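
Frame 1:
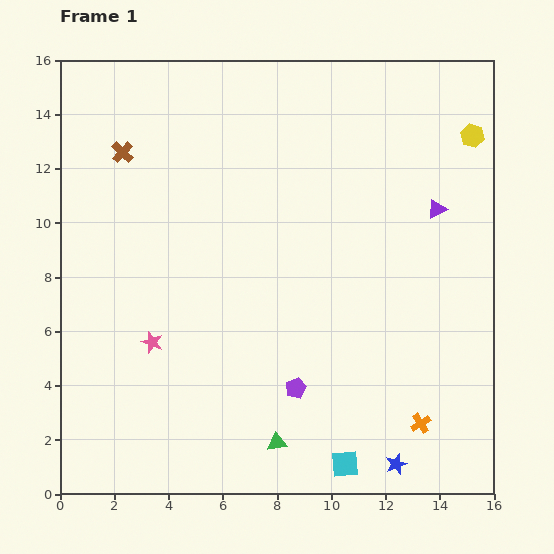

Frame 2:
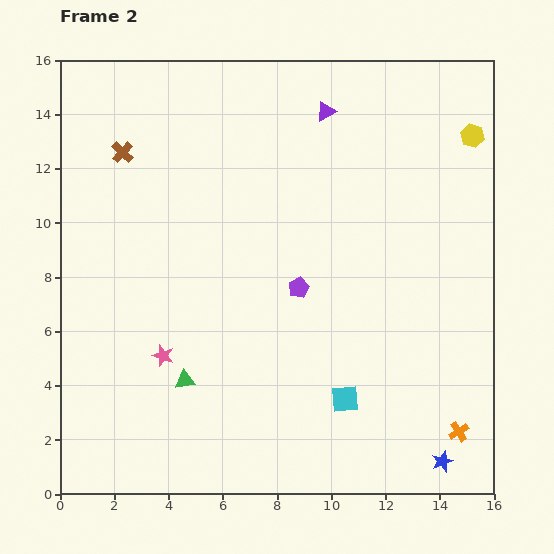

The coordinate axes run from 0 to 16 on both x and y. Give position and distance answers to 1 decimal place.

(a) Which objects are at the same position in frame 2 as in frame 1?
the brown cross, the yellow hexagon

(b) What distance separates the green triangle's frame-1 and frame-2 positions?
4.1

The green triangle moved from (8.0, 1.9) to (4.6, 4.2), a distance of √(3.4² + 2.3²) ≈ 4.1.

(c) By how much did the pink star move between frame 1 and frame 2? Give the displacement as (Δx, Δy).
(0.4, -0.5)

The pink star was at (3.4, 5.6) in frame 1 and (3.8, 5.1) in frame 2.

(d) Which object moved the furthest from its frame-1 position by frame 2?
the purple triangle

(moved 5.5; next 4.1)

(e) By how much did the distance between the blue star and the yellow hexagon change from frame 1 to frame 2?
-0.3

Distance in frame 1: 12.4. Distance in frame 2: 12.1.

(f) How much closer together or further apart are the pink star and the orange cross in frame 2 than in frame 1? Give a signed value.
+1.0

Distance in frame 1: 10.3. Distance in frame 2: 11.3.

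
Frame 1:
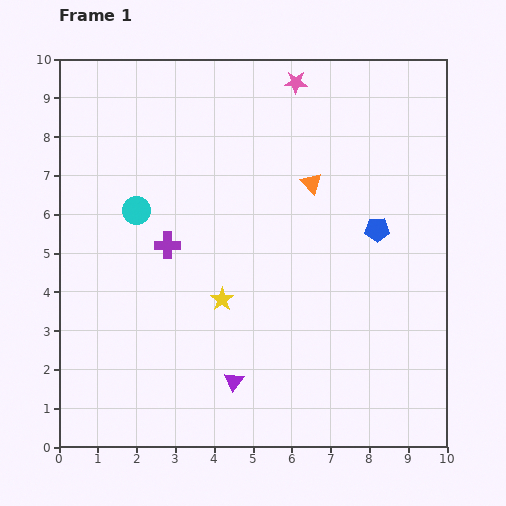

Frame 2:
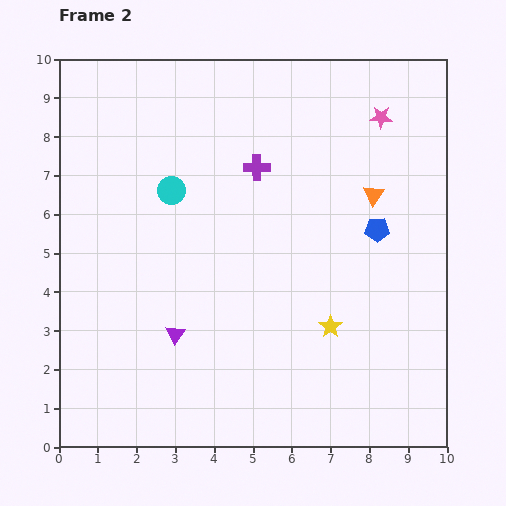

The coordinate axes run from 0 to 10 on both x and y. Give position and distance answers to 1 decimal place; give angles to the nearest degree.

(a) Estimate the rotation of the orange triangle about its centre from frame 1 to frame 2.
19° clockwise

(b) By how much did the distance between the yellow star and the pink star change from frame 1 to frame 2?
-0.3

Distance in frame 1: 5.9. Distance in frame 2: 5.6.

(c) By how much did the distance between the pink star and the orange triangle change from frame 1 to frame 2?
-0.6

Distance in frame 1: 2.6. Distance in frame 2: 2.0.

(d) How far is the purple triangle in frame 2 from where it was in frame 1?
1.9

The purple triangle moved from (4.5, 1.7) to (3.0, 2.9), a distance of √(1.5² + 1.2²) ≈ 1.9.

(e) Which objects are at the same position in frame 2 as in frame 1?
the blue pentagon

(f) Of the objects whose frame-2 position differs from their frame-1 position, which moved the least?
the cyan circle

(moved 1.0)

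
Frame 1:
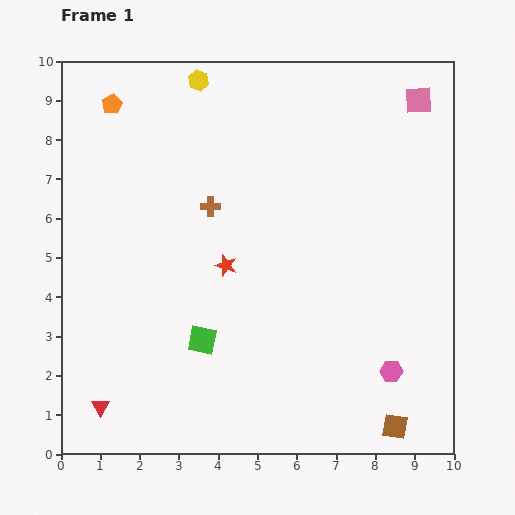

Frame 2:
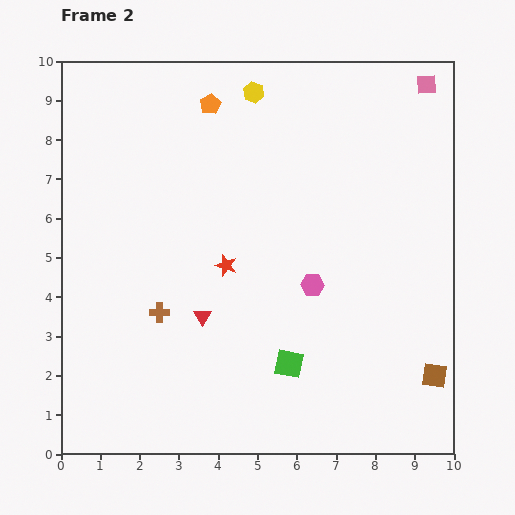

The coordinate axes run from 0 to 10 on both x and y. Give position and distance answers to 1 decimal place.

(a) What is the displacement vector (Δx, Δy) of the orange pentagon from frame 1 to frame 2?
(2.5, 0.0)

The orange pentagon was at (1.3, 8.9) in frame 1 and (3.8, 8.9) in frame 2.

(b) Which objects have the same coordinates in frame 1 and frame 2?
the red star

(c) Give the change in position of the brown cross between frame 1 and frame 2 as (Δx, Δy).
(-1.3, -2.7)

The brown cross was at (3.8, 6.3) in frame 1 and (2.5, 3.6) in frame 2.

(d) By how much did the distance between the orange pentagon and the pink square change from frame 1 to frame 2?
-2.3

Distance in frame 1: 7.8. Distance in frame 2: 5.5.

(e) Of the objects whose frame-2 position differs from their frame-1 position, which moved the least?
the pink square

(moved 0.4)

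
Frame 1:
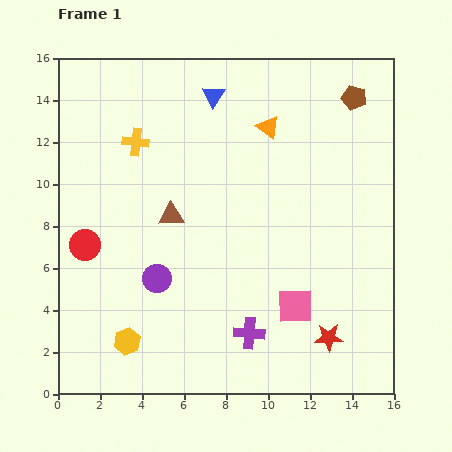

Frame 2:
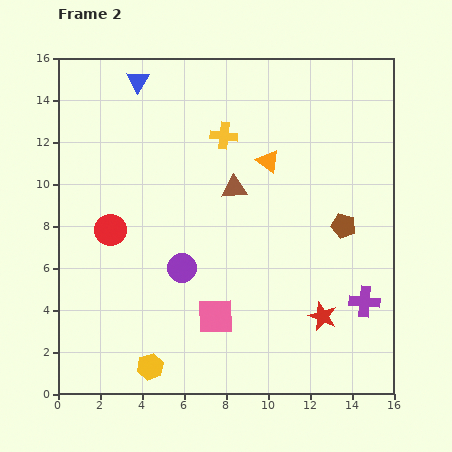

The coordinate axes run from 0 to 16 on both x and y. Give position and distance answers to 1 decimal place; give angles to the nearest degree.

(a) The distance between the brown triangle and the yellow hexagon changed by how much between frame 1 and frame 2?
+3.0

Distance in frame 1: 6.4. Distance in frame 2: 9.4.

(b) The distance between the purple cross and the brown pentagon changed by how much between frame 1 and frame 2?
-8.6

Distance in frame 1: 12.3. Distance in frame 2: 3.7.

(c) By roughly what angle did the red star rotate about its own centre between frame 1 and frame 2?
23° clockwise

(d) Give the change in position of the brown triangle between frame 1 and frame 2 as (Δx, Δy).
(3.0, 1.3)

The brown triangle was at (5.4, 8.5) in frame 1 and (8.4, 9.8) in frame 2.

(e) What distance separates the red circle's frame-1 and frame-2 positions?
1.4

The red circle moved from (1.3, 7.1) to (2.5, 7.8), a distance of √(1.2² + 0.7²) ≈ 1.4.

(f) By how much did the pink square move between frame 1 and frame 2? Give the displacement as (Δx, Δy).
(-3.8, -0.5)

The pink square was at (11.3, 4.2) in frame 1 and (7.5, 3.7) in frame 2.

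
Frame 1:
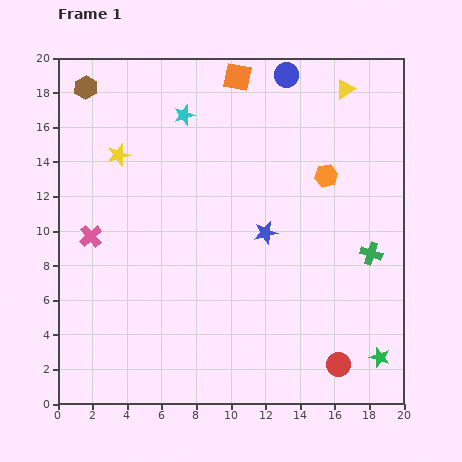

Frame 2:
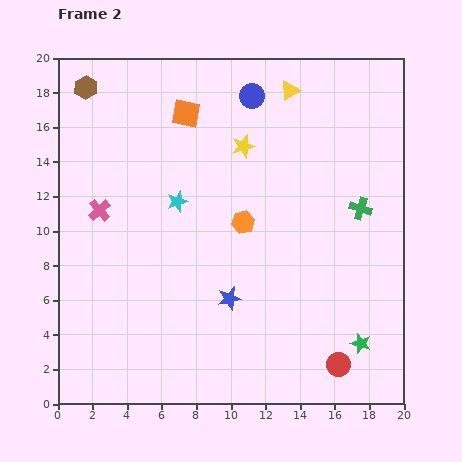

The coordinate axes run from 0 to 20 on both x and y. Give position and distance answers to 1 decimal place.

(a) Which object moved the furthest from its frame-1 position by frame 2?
the yellow star

(moved 7.2; next 5.5)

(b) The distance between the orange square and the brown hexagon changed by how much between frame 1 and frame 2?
-2.8

Distance in frame 1: 8.8. Distance in frame 2: 6.0.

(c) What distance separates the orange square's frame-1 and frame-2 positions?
3.7

The orange square moved from (10.4, 18.9) to (7.4, 16.8), a distance of √(3.0² + 2.1²) ≈ 3.7.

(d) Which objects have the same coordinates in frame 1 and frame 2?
the brown hexagon, the red circle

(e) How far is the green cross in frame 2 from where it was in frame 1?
2.7

The green cross moved from (18.1, 8.7) to (17.5, 11.3), a distance of √(0.6² + 2.6²) ≈ 2.7.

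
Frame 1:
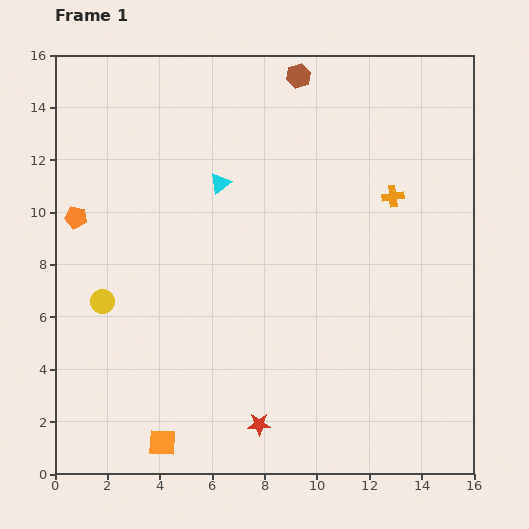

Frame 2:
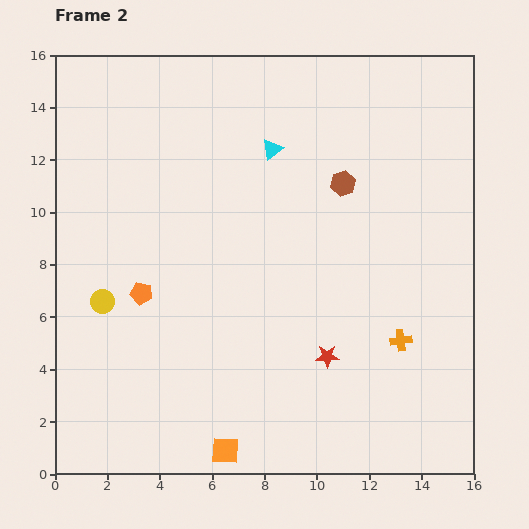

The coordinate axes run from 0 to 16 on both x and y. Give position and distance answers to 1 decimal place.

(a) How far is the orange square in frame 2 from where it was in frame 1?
2.4

The orange square moved from (4.1, 1.2) to (6.5, 0.9), a distance of √(2.4² + 0.3²) ≈ 2.4.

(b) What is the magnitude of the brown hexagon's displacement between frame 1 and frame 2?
4.4

The brown hexagon moved from (9.3, 15.2) to (11.0, 11.1), a distance of √(1.7² + 4.1²) ≈ 4.4.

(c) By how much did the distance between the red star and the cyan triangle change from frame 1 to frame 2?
-1.1

Distance in frame 1: 9.3. Distance in frame 2: 8.2.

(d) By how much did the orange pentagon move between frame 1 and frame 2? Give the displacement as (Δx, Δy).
(2.5, -2.9)

The orange pentagon was at (0.8, 9.8) in frame 1 and (3.3, 6.9) in frame 2.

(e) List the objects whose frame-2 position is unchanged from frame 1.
the yellow circle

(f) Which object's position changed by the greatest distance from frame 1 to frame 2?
the orange cross

(moved 5.5; next 4.4)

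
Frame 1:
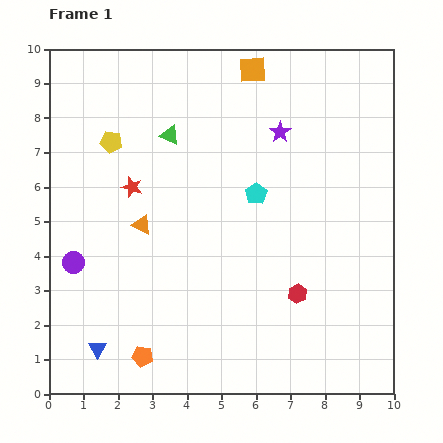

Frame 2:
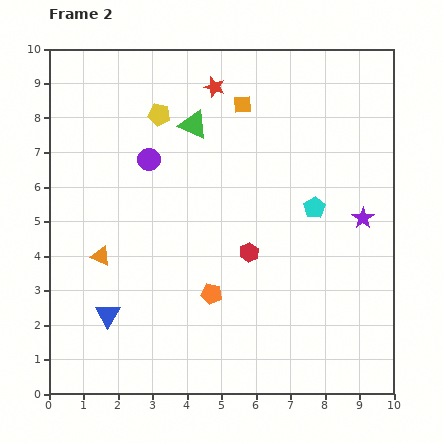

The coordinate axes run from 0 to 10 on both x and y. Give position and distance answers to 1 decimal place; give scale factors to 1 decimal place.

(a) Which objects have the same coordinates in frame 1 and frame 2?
none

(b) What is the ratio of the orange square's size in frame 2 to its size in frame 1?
0.7×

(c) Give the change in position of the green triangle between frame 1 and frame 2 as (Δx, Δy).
(0.7, 0.3)

The green triangle was at (3.5, 7.5) in frame 1 and (4.2, 7.8) in frame 2.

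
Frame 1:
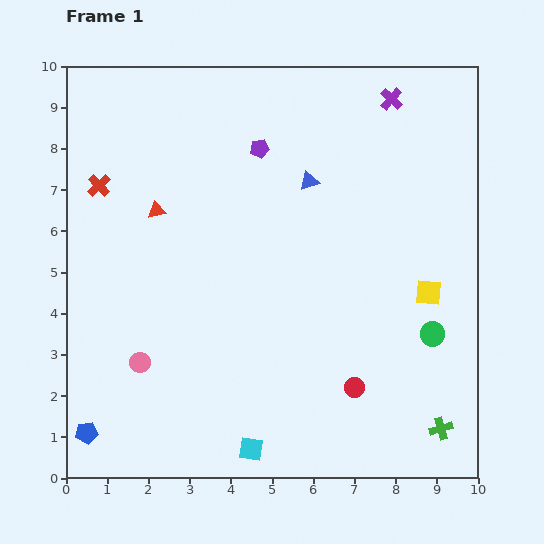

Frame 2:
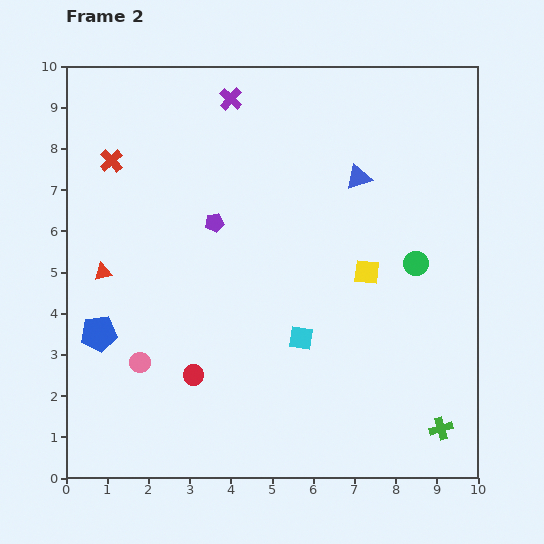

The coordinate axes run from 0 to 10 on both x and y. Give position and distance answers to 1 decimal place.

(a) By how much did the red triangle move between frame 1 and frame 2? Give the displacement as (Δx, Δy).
(-1.3, -1.5)

The red triangle was at (2.2, 6.5) in frame 1 and (0.9, 5.0) in frame 2.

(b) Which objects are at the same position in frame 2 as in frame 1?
the pink circle, the green cross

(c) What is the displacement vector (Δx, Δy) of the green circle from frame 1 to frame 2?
(-0.4, 1.7)

The green circle was at (8.9, 3.5) in frame 1 and (8.5, 5.2) in frame 2.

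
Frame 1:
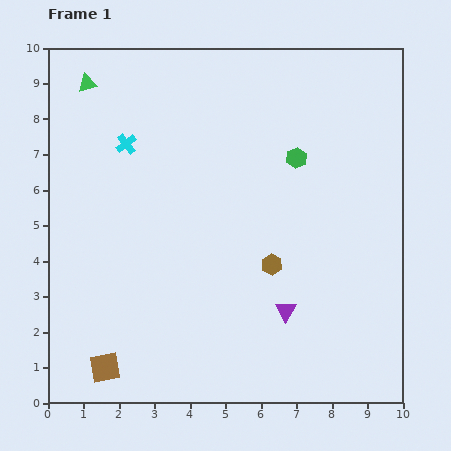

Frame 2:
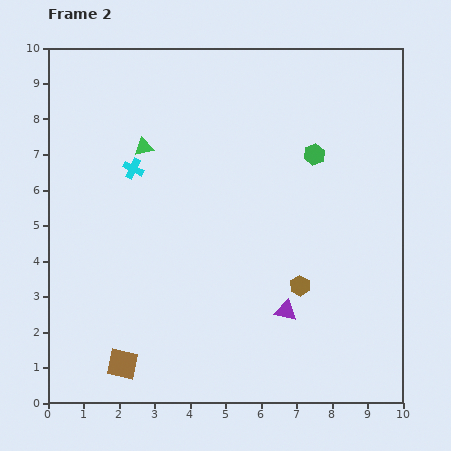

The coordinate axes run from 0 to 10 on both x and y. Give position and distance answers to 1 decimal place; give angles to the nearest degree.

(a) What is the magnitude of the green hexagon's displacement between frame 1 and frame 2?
0.5

The green hexagon moved from (7.0, 6.9) to (7.5, 7.0), a distance of √(0.5² + 0.1²) ≈ 0.5.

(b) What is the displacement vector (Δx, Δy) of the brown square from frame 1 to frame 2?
(0.5, 0.1)

The brown square was at (1.6, 1.0) in frame 1 and (2.1, 1.1) in frame 2.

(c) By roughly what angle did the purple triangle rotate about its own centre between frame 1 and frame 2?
49° counter-clockwise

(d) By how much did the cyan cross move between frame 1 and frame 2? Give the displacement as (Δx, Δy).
(0.2, -0.7)

The cyan cross was at (2.2, 7.3) in frame 1 and (2.4, 6.6) in frame 2.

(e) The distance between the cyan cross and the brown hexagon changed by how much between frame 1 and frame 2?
+0.4

Distance in frame 1: 5.3. Distance in frame 2: 5.7.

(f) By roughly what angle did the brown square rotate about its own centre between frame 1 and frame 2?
22° clockwise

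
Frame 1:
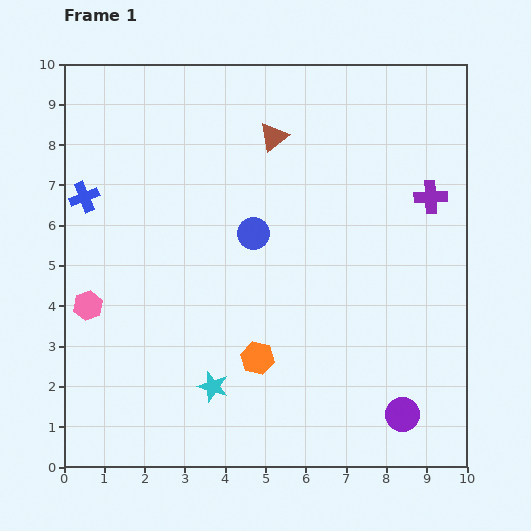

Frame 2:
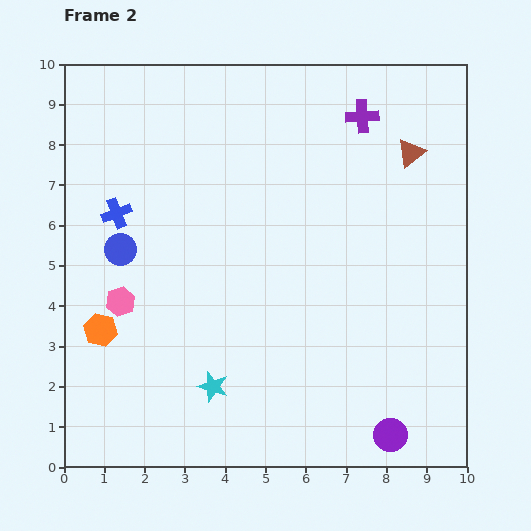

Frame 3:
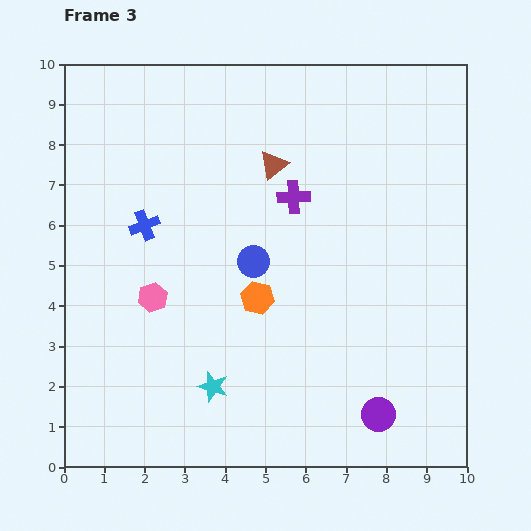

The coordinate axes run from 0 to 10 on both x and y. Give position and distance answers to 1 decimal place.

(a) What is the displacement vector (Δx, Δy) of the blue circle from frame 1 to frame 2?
(-3.3, -0.4)

The blue circle was at (4.7, 5.8) in frame 1 and (1.4, 5.4) in frame 2.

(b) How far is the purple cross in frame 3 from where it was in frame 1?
3.4

The purple cross moved from (9.1, 6.7) to (5.7, 6.7), a distance of √(3.4² + 0.0²) ≈ 3.4.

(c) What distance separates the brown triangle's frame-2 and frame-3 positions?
3.4

The brown triangle moved from (8.6, 7.8) to (5.2, 7.5), a distance of √(3.4² + 0.3²) ≈ 3.4.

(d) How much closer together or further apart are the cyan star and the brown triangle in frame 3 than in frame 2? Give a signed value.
-1.9

Distance in frame 2: 7.6. Distance in frame 3: 5.7.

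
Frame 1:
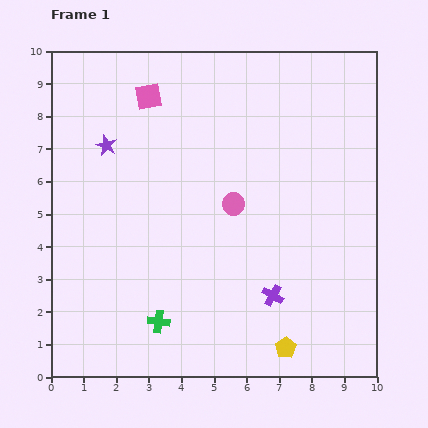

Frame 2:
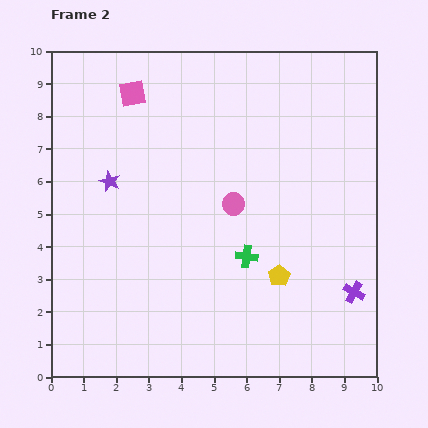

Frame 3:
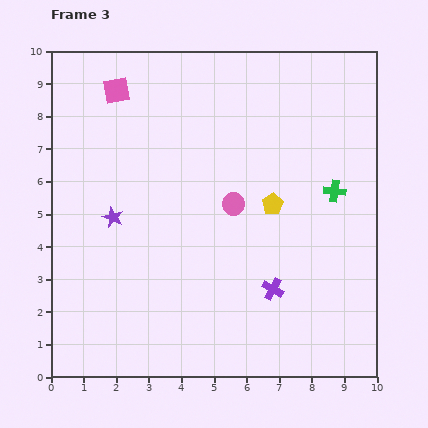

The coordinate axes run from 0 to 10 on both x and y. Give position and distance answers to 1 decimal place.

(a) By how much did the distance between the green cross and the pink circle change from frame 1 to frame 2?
-2.7

Distance in frame 1: 4.3. Distance in frame 2: 1.6.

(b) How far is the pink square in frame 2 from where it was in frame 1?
0.5

The pink square moved from (3.0, 8.6) to (2.5, 8.7), a distance of √(0.5² + 0.1²) ≈ 0.5.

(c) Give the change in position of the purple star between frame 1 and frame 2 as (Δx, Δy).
(0.1, -1.1)

The purple star was at (1.7, 7.1) in frame 1 and (1.8, 6.0) in frame 2.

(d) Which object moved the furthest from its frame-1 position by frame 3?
the green cross

(moved 6.7; next 4.4)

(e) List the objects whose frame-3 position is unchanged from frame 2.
the pink circle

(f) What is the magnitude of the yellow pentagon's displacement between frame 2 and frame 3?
2.2

The yellow pentagon moved from (7.0, 3.1) to (6.8, 5.3), a distance of √(0.2² + 2.2²) ≈ 2.2.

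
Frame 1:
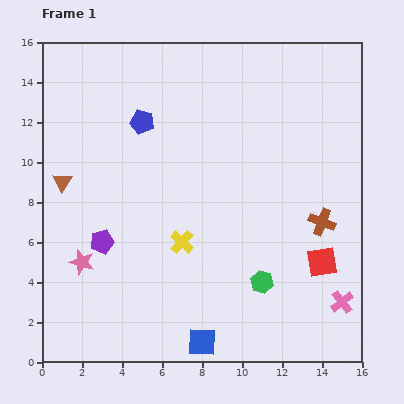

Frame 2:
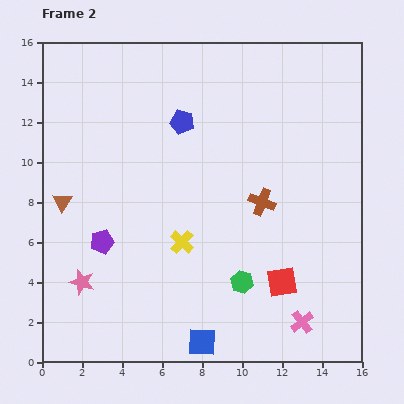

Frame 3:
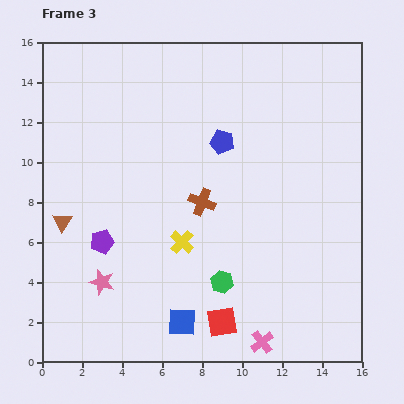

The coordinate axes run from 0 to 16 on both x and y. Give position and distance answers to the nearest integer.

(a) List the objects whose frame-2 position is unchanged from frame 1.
the purple pentagon, the blue square, the yellow cross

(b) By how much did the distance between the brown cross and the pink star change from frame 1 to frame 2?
-2

Distance in frame 1: 12. Distance in frame 2: 10.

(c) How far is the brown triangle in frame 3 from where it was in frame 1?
2

The brown triangle moved from (1, 9) to (1, 7), a distance of √(0² + 2²) ≈ 2.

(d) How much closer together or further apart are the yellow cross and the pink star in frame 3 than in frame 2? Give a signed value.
-1

Distance in frame 2: 5. Distance in frame 3: 4.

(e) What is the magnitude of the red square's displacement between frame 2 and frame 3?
4

The red square moved from (12, 4) to (9, 2), a distance of √(3² + 2²) ≈ 4.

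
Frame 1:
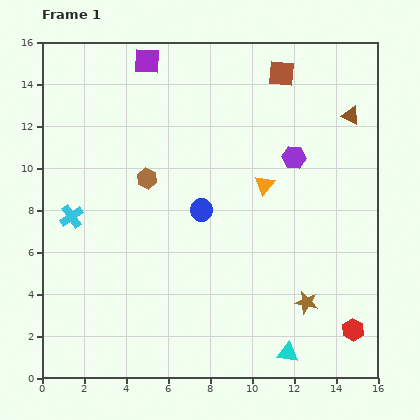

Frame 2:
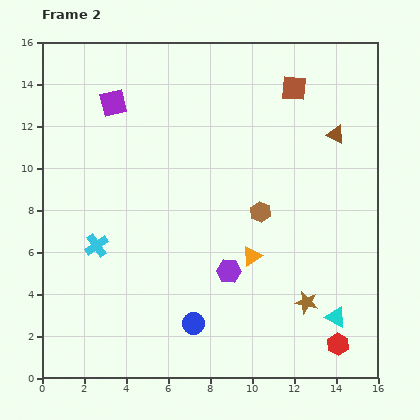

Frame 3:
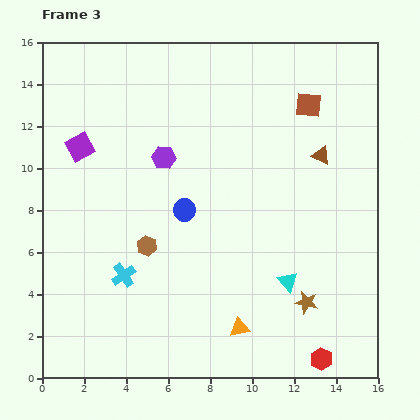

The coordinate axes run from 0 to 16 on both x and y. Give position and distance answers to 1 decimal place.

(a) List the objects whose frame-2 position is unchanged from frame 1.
the brown star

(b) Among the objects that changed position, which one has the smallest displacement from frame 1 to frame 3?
the blue circle

(moved 0.8)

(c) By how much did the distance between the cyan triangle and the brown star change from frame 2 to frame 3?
-0.3

Distance in frame 2: 1.6. Distance in frame 3: 1.3.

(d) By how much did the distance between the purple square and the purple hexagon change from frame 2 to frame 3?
-5.7

Distance in frame 2: 9.7. Distance in frame 3: 4.0.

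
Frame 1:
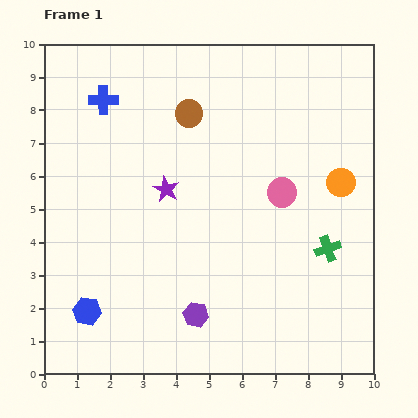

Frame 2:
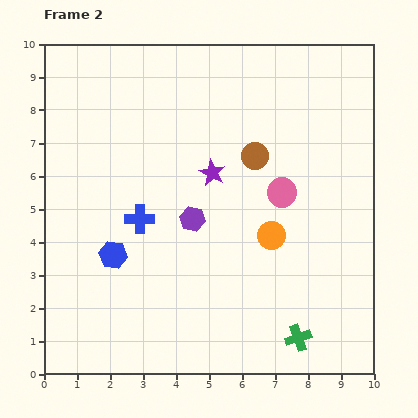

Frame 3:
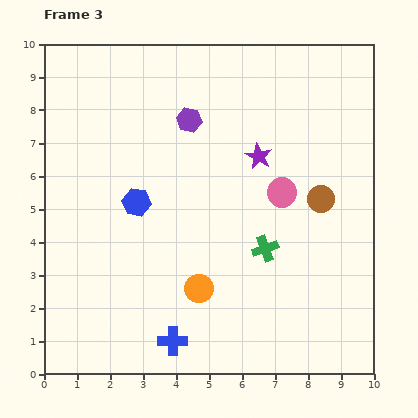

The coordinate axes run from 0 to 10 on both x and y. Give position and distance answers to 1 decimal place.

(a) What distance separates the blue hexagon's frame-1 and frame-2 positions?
1.9

The blue hexagon moved from (1.3, 1.9) to (2.1, 3.6), a distance of √(0.8² + 1.7²) ≈ 1.9.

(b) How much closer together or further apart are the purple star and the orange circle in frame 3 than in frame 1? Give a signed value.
-0.9

Distance in frame 1: 5.3. Distance in frame 3: 4.4.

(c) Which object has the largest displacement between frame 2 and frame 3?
the blue cross

(moved 3.8; next 3.0)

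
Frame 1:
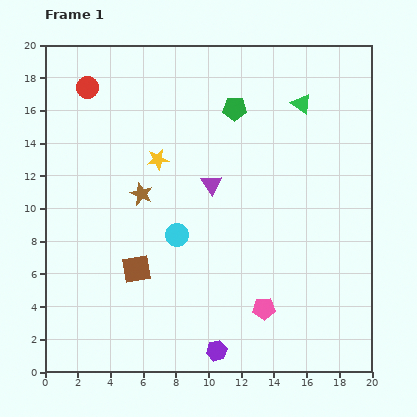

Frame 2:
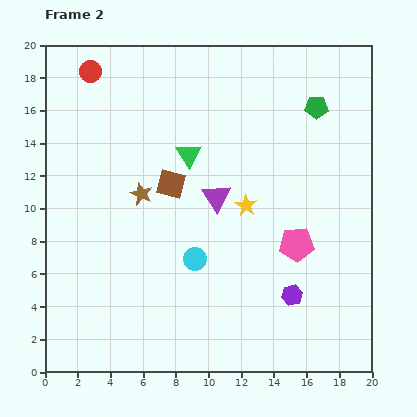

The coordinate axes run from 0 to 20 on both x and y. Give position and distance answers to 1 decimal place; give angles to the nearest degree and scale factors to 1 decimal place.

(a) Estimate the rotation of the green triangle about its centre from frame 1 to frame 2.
22° clockwise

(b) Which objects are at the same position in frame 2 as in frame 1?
the brown star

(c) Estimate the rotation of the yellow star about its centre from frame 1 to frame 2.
31° counter-clockwise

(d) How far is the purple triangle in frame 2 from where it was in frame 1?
0.9

The purple triangle moved from (10.2, 11.5) to (10.5, 10.7), a distance of √(0.3² + 0.8²) ≈ 0.9.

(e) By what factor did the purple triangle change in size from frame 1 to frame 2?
1.4×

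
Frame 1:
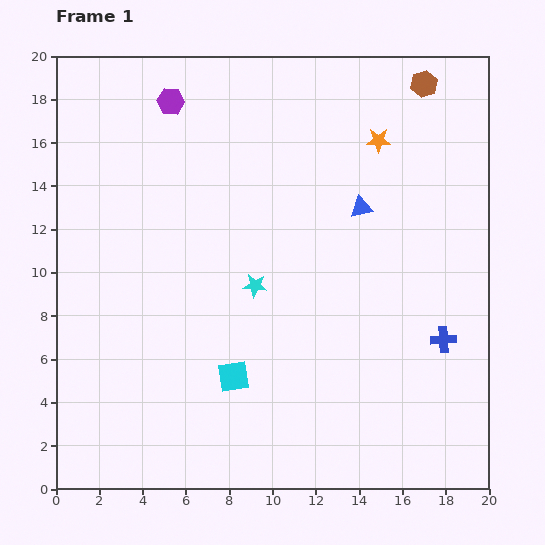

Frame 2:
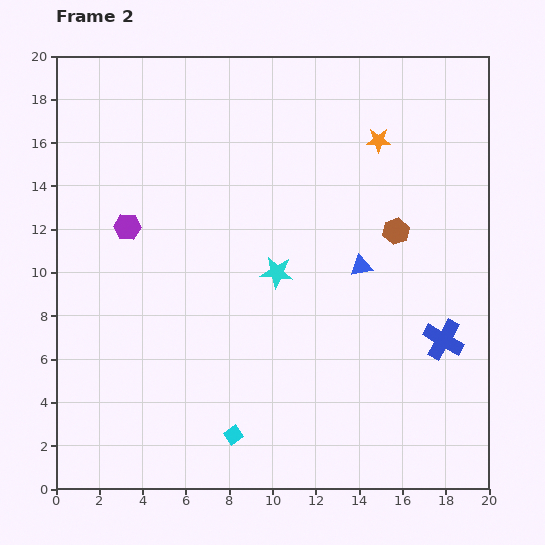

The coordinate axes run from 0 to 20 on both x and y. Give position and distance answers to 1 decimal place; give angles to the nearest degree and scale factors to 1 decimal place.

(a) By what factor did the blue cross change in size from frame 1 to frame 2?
1.6×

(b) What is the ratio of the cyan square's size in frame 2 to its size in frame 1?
0.6×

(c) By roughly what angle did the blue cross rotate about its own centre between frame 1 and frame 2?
32° clockwise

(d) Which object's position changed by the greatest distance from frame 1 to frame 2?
the brown hexagon

(moved 6.9; next 6.1)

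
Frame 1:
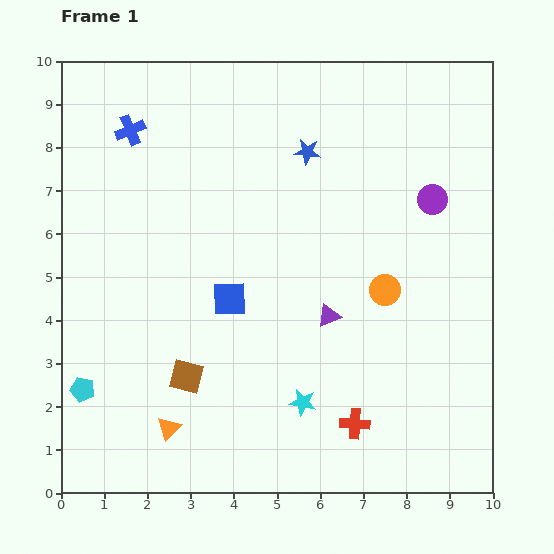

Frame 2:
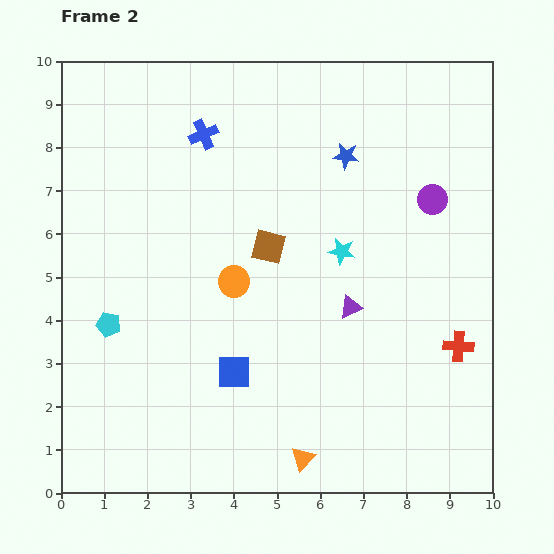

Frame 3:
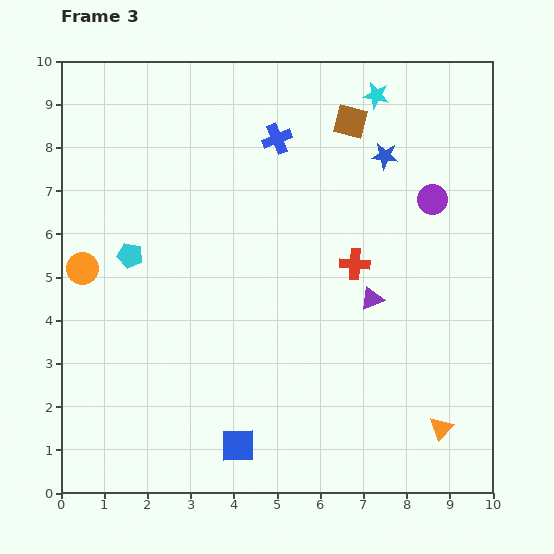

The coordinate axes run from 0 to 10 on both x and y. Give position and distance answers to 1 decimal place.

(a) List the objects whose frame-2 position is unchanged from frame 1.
the purple circle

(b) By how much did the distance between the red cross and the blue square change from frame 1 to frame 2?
+1.1

Distance in frame 1: 4.1. Distance in frame 2: 5.2.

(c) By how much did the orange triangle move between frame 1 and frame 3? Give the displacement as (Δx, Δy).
(6.3, 0.0)

The orange triangle was at (2.5, 1.5) in frame 1 and (8.8, 1.5) in frame 3.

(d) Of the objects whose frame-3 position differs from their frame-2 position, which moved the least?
the purple triangle

(moved 0.5)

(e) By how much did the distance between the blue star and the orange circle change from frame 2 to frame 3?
+3.6

Distance in frame 2: 3.9. Distance in frame 3: 7.5.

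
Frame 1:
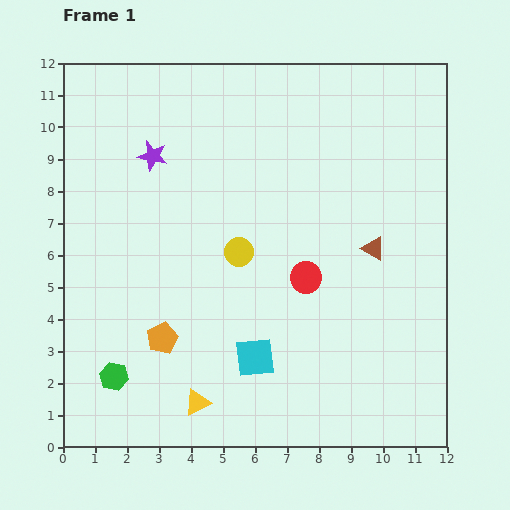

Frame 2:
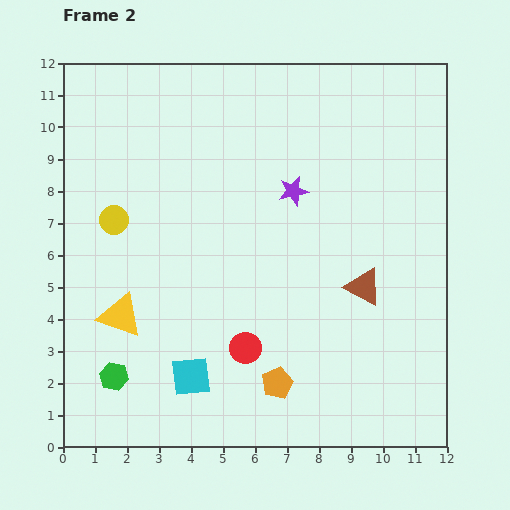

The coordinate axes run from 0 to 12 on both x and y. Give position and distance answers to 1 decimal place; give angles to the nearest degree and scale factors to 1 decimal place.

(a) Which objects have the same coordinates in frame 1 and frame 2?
the green hexagon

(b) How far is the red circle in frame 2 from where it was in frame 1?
2.9

The red circle moved from (7.6, 5.3) to (5.7, 3.1), a distance of √(1.9² + 2.2²) ≈ 2.9.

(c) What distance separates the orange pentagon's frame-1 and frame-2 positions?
3.9

The orange pentagon moved from (3.1, 3.4) to (6.7, 2.0), a distance of √(3.6² + 1.4²) ≈ 3.9.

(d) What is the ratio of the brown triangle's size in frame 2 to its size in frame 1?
1.5×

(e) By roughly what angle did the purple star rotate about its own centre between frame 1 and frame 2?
26° counter-clockwise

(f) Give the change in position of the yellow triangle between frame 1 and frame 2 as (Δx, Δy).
(-2.4, 2.7)

The yellow triangle was at (4.2, 1.4) in frame 1 and (1.8, 4.1) in frame 2.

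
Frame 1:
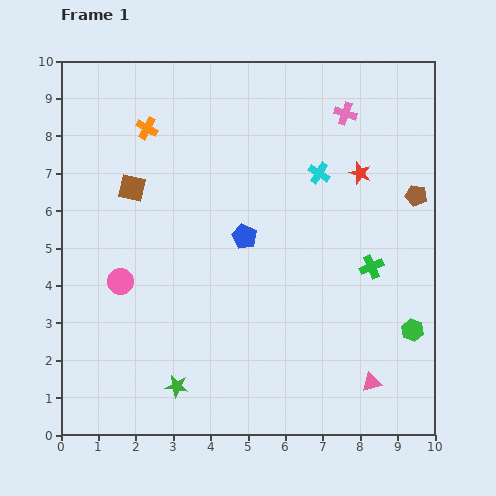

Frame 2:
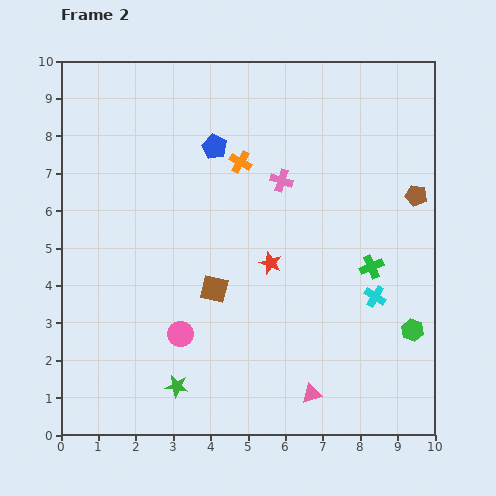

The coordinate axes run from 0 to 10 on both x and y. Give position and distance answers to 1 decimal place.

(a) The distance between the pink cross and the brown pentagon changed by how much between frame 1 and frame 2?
+0.7

Distance in frame 1: 2.9. Distance in frame 2: 3.6.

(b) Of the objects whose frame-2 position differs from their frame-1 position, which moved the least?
the pink triangle

(moved 1.6)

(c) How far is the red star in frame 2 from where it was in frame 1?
3.4

The red star moved from (8.0, 7.0) to (5.6, 4.6), a distance of √(2.4² + 2.4²) ≈ 3.4.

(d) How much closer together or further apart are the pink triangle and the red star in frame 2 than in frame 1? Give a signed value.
-1.9

Distance in frame 1: 5.6. Distance in frame 2: 3.7.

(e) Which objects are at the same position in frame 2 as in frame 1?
the green hexagon, the green cross, the green star, the brown pentagon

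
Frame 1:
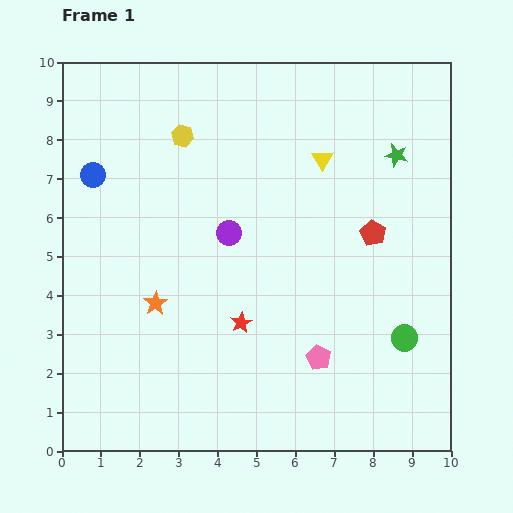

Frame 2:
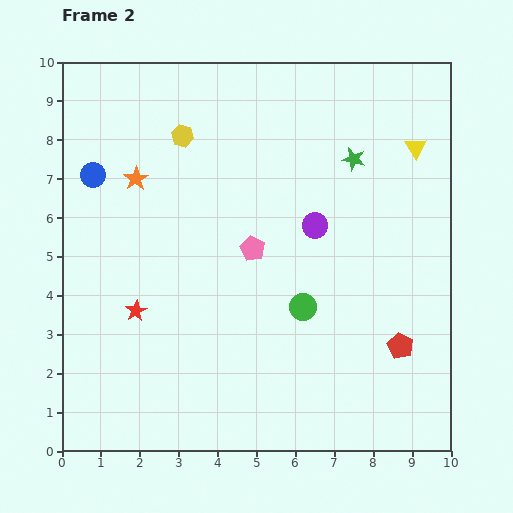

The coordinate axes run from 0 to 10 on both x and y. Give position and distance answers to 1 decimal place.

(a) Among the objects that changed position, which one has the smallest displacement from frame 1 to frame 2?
the green star

(moved 1.1)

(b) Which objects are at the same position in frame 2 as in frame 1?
the yellow hexagon, the blue circle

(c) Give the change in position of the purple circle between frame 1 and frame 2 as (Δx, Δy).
(2.2, 0.2)

The purple circle was at (4.3, 5.6) in frame 1 and (6.5, 5.8) in frame 2.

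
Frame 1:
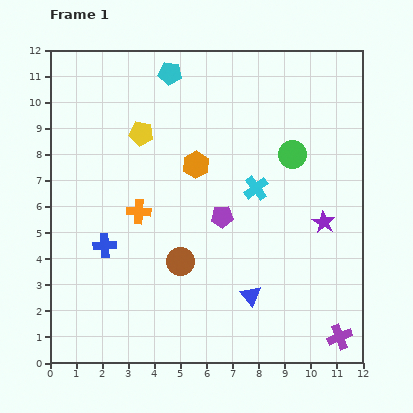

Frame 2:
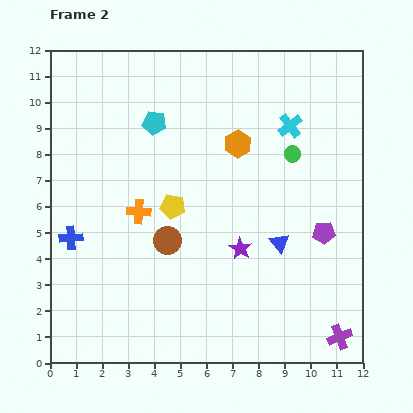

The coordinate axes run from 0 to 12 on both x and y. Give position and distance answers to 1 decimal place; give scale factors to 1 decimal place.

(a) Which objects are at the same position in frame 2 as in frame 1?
the orange cross, the purple cross, the green circle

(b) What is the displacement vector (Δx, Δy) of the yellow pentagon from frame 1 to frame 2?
(1.2, -2.8)

The yellow pentagon was at (3.5, 8.8) in frame 1 and (4.7, 6.0) in frame 2.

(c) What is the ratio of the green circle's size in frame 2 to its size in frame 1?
0.6×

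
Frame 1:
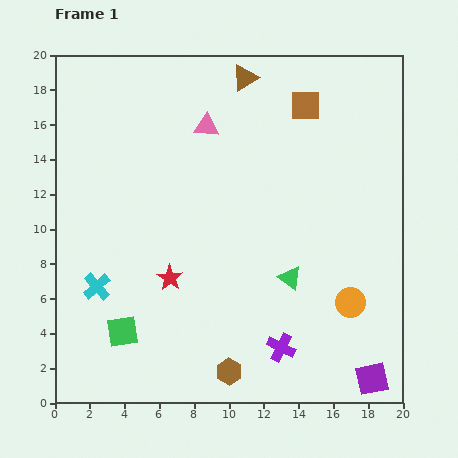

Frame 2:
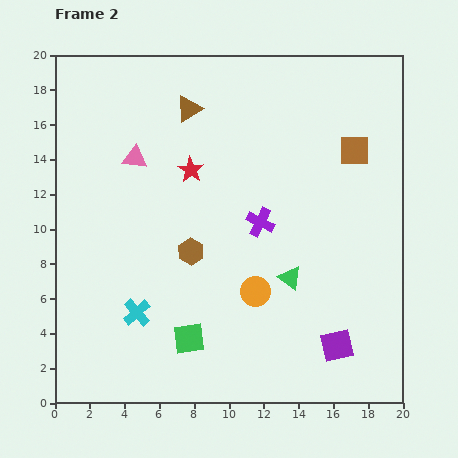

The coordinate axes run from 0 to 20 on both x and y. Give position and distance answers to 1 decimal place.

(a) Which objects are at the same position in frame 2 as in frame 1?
the green triangle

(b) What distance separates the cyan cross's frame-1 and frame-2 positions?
2.7

The cyan cross moved from (2.4, 6.7) to (4.7, 5.2), a distance of √(2.3² + 1.5²) ≈ 2.7.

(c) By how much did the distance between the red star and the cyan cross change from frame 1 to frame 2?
+4.6

Distance in frame 1: 4.2. Distance in frame 2: 8.8.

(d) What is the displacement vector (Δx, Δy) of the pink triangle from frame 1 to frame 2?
(-4.1, -1.8)

The pink triangle was at (8.7, 15.9) in frame 1 and (4.6, 14.1) in frame 2.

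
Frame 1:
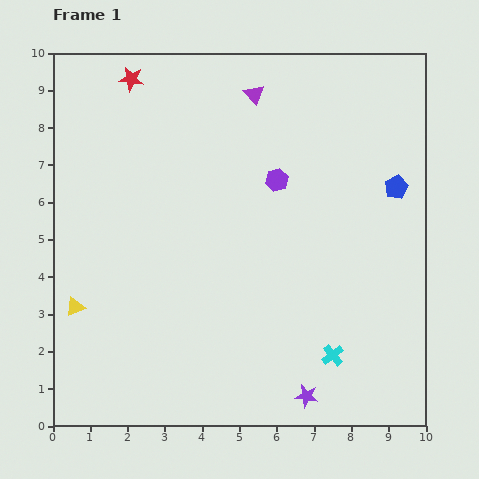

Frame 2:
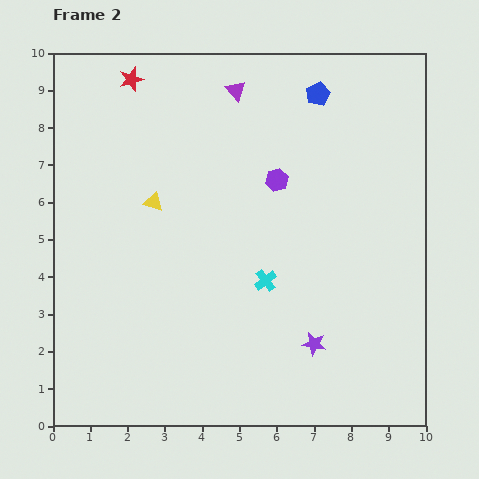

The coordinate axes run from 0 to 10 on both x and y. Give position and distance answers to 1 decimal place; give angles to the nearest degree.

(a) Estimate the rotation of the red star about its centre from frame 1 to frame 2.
26° counter-clockwise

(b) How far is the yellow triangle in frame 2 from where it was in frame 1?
3.5

The yellow triangle moved from (0.6, 3.2) to (2.7, 6.0), a distance of √(2.1² + 2.8²) ≈ 3.5.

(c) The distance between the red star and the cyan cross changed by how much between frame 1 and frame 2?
-2.7

Distance in frame 1: 9.2. Distance in frame 2: 6.5.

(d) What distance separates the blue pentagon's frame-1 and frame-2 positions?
3.3

The blue pentagon moved from (9.2, 6.4) to (7.1, 8.9), a distance of √(2.1² + 2.5²) ≈ 3.3.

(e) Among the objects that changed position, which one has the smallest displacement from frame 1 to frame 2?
the purple triangle

(moved 0.5)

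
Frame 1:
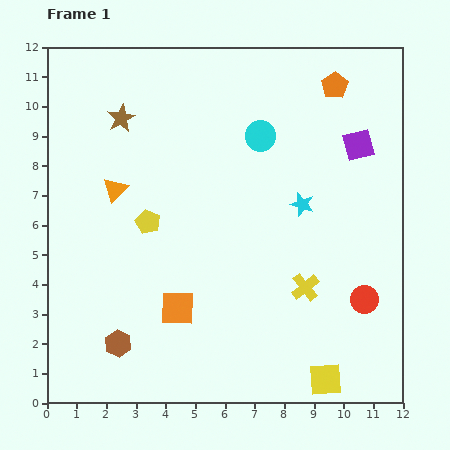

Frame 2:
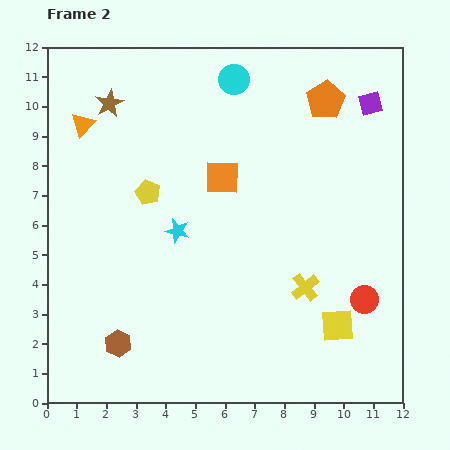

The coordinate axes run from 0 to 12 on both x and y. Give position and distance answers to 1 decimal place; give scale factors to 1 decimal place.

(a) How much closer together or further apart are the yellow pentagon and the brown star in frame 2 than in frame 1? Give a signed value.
-0.3

Distance in frame 1: 3.6. Distance in frame 2: 3.3.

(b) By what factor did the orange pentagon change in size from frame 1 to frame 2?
1.4×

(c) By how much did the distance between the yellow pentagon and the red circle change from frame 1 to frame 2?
+0.4

Distance in frame 1: 7.7. Distance in frame 2: 8.1.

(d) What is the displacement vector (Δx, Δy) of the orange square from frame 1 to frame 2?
(1.5, 4.4)

The orange square was at (4.4, 3.2) in frame 1 and (5.9, 7.6) in frame 2.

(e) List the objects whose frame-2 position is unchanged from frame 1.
the yellow cross, the red circle, the brown hexagon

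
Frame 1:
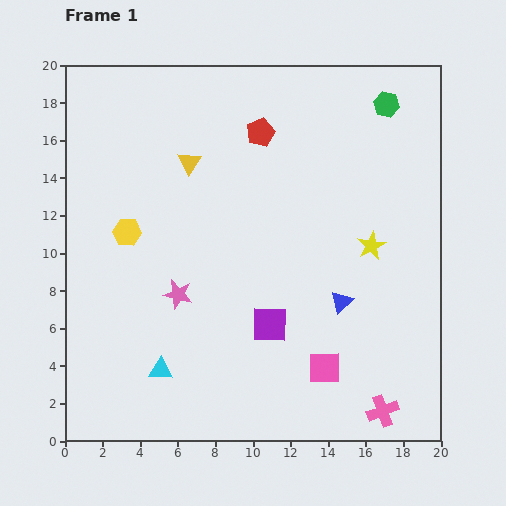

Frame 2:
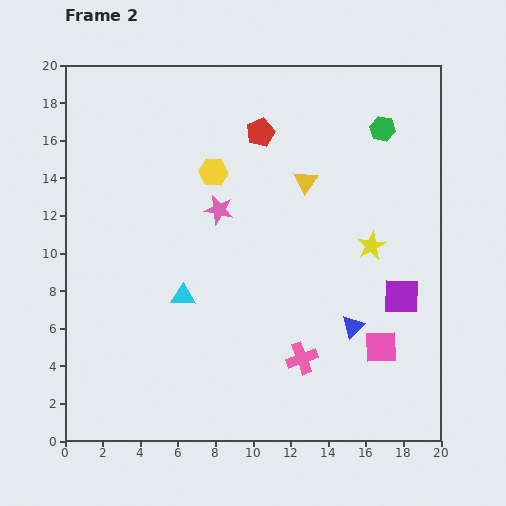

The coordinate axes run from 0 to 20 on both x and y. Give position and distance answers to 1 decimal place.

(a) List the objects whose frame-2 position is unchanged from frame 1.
the yellow star, the red pentagon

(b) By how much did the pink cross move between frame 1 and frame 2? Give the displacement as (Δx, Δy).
(-4.3, 2.8)

The pink cross was at (16.9, 1.6) in frame 1 and (12.6, 4.4) in frame 2.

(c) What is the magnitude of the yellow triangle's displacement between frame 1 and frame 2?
6.3

The yellow triangle moved from (6.6, 14.8) to (12.8, 13.8), a distance of √(6.2² + 1.0²) ≈ 6.3.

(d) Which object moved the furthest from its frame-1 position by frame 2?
the purple square

(moved 7.2; next 6.3)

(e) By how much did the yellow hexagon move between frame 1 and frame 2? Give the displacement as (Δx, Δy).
(4.6, 3.2)

The yellow hexagon was at (3.3, 11.1) in frame 1 and (7.9, 14.3) in frame 2.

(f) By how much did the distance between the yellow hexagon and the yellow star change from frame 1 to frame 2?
-3.7

Distance in frame 1: 13.0. Distance in frame 2: 9.3.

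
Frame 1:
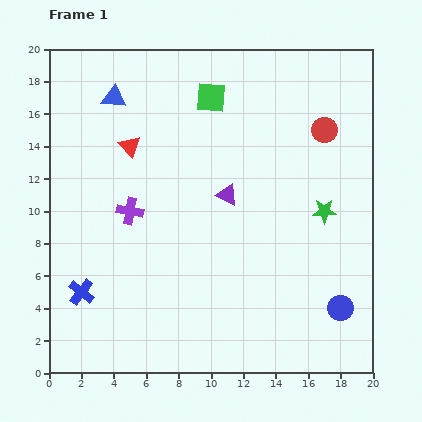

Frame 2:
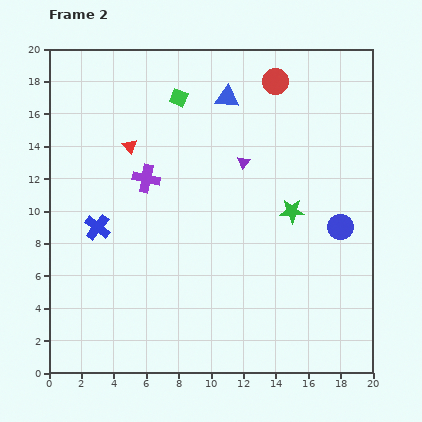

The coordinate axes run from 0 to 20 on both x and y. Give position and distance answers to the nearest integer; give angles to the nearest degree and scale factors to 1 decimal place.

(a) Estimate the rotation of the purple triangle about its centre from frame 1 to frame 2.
39° clockwise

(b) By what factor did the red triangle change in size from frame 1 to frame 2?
0.7×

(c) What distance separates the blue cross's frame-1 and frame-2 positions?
4

The blue cross moved from (2, 5) to (3, 9), a distance of √(1² + 4²) ≈ 4.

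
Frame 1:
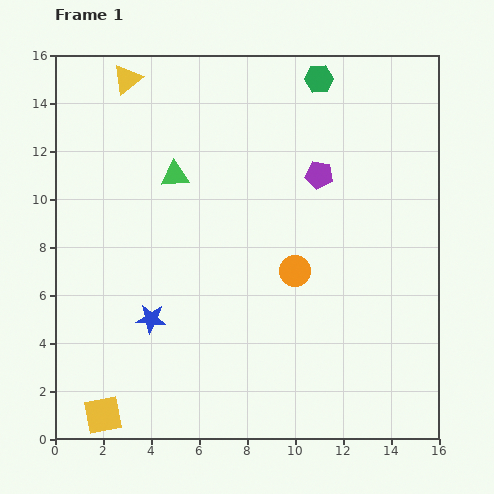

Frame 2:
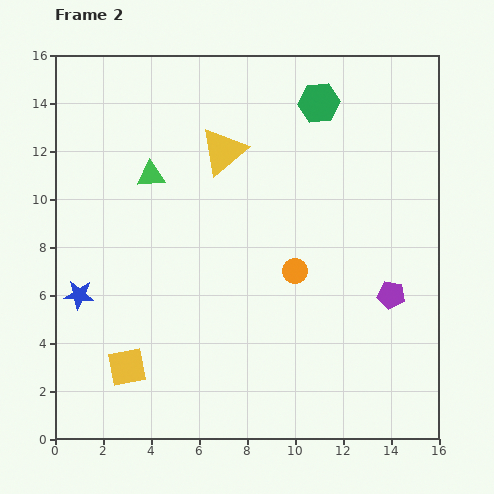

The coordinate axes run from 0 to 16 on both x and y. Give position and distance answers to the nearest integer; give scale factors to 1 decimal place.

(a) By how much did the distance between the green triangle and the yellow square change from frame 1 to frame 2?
-2

Distance in frame 1: 10. Distance in frame 2: 8.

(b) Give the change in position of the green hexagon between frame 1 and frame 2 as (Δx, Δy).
(0, -1)

The green hexagon was at (11, 15) in frame 1 and (11, 14) in frame 2.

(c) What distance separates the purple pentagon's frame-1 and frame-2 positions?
6

The purple pentagon moved from (11, 11) to (14, 6), a distance of √(3² + 5²) ≈ 6.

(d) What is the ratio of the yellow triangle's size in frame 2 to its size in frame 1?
1.6×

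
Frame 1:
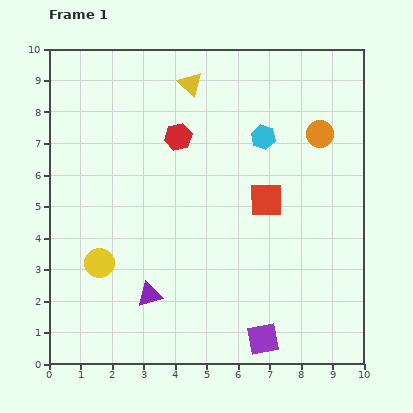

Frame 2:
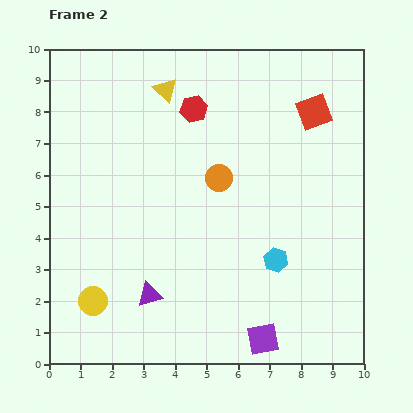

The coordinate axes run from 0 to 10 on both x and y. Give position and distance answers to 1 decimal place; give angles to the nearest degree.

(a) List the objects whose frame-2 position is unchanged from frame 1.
the purple square, the purple triangle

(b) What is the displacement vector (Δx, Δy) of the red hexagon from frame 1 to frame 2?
(0.5, 0.9)

The red hexagon was at (4.1, 7.2) in frame 1 and (4.6, 8.1) in frame 2.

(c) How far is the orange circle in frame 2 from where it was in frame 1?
3.5

The orange circle moved from (8.6, 7.3) to (5.4, 5.9), a distance of √(3.2² + 1.4²) ≈ 3.5.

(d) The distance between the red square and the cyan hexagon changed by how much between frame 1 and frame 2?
+2.9

Distance in frame 1: 2.0. Distance in frame 2: 4.9.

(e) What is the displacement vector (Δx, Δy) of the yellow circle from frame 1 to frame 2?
(-0.2, -1.2)

The yellow circle was at (1.6, 3.2) in frame 1 and (1.4, 2.0) in frame 2.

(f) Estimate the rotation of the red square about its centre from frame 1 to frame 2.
19° counter-clockwise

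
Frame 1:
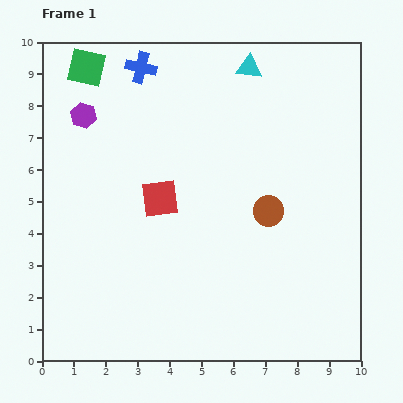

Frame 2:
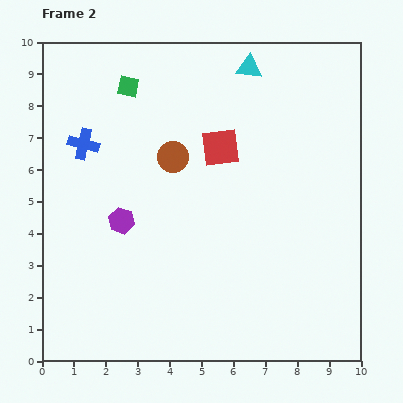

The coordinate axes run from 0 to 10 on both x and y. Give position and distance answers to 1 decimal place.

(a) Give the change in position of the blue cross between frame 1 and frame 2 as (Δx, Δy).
(-1.8, -2.4)

The blue cross was at (3.1, 9.2) in frame 1 and (1.3, 6.8) in frame 2.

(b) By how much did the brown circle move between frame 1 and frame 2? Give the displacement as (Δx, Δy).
(-3.0, 1.7)

The brown circle was at (7.1, 4.7) in frame 1 and (4.1, 6.4) in frame 2.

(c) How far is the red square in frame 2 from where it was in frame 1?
2.5

The red square moved from (3.7, 5.1) to (5.6, 6.7), a distance of √(1.9² + 1.6²) ≈ 2.5.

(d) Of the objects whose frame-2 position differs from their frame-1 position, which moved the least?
the green square

(moved 1.4)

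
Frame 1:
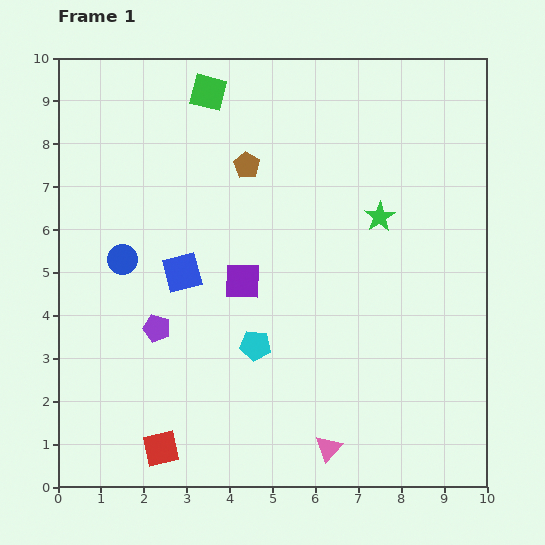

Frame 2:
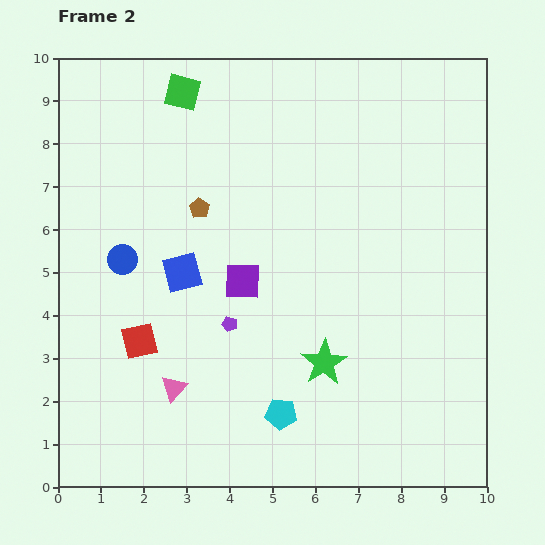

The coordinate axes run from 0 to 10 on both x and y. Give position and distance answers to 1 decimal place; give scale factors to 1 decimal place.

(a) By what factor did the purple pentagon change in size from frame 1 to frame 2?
0.6×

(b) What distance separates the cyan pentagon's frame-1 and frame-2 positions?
1.7

The cyan pentagon moved from (4.6, 3.3) to (5.2, 1.7), a distance of √(0.6² + 1.6²) ≈ 1.7.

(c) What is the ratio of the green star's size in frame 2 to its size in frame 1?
1.5×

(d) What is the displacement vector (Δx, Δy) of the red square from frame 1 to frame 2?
(-0.5, 2.5)

The red square was at (2.4, 0.9) in frame 1 and (1.9, 3.4) in frame 2.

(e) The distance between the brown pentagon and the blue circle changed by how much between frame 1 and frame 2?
-1.4

Distance in frame 1: 3.6. Distance in frame 2: 2.2.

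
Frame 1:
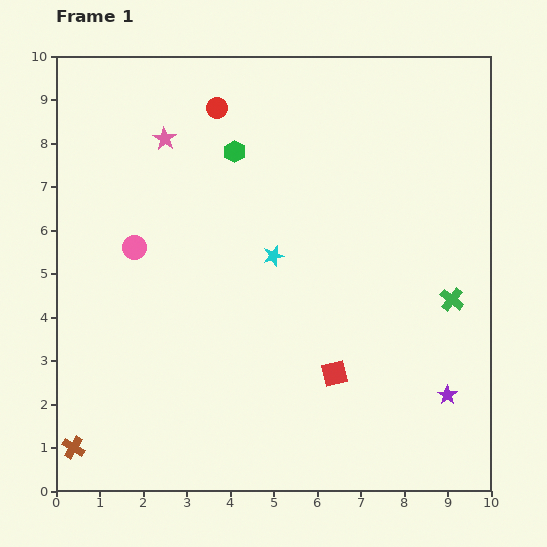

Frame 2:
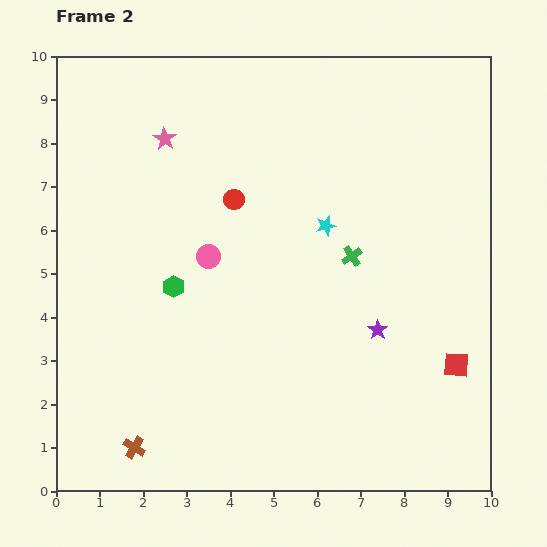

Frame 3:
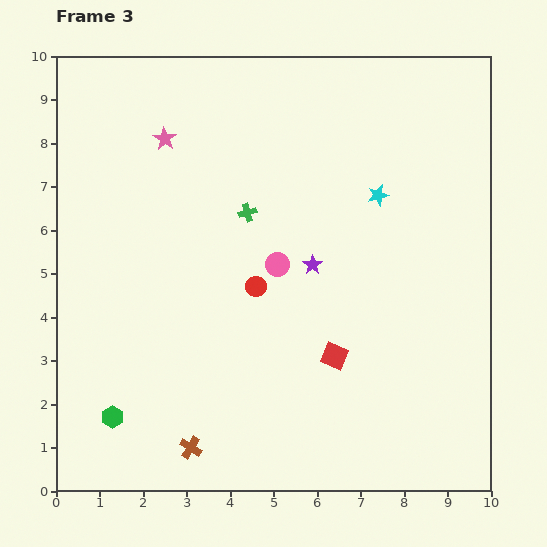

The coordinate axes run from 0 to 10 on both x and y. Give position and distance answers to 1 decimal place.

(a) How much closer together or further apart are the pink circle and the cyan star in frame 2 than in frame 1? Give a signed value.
-0.4

Distance in frame 1: 3.2. Distance in frame 2: 2.8.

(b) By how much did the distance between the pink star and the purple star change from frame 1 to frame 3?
-4.3

Distance in frame 1: 8.8. Distance in frame 3: 4.5.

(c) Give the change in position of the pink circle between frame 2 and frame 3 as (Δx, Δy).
(1.6, -0.2)

The pink circle was at (3.5, 5.4) in frame 2 and (5.1, 5.2) in frame 3.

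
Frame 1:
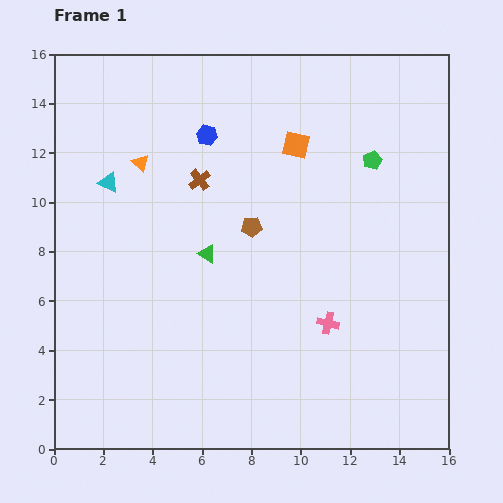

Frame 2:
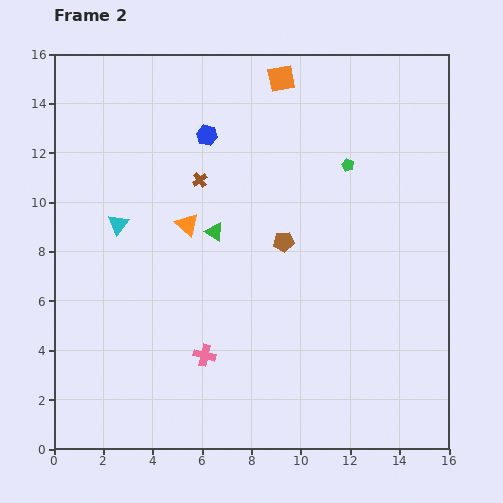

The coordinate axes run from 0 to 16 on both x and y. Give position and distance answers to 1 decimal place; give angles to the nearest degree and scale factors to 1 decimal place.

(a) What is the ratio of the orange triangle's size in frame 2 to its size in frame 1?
1.4×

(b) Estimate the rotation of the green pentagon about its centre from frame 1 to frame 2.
27° counter-clockwise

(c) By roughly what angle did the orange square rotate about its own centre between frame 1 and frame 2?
24° counter-clockwise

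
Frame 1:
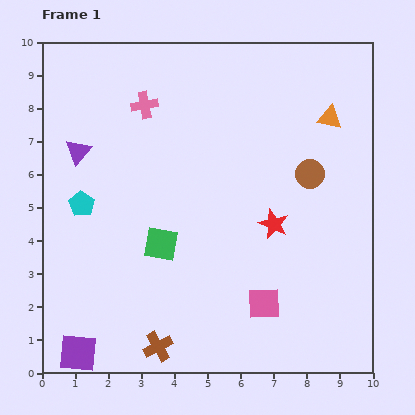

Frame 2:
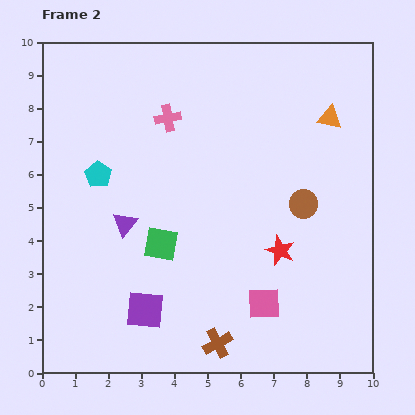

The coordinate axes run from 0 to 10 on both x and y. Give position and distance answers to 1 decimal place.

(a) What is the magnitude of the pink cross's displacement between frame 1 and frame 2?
0.8

The pink cross moved from (3.1, 8.1) to (3.8, 7.7), a distance of √(0.7² + 0.4²) ≈ 0.8.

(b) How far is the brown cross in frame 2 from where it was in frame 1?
1.8

The brown cross moved from (3.5, 0.8) to (5.3, 0.9), a distance of √(1.8² + 0.1²) ≈ 1.8.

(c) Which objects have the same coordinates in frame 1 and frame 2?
the green square, the orange triangle, the pink square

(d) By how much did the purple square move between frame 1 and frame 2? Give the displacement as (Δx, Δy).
(2.0, 1.3)

The purple square was at (1.1, 0.6) in frame 1 and (3.1, 1.9) in frame 2.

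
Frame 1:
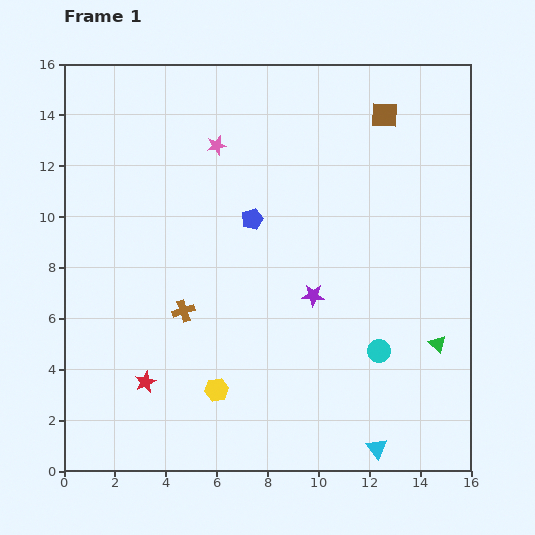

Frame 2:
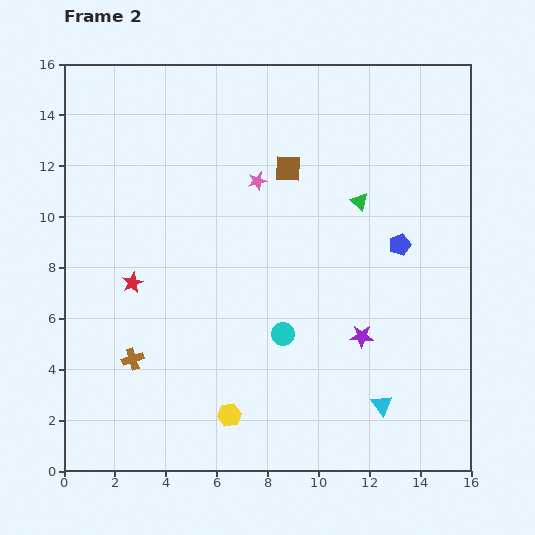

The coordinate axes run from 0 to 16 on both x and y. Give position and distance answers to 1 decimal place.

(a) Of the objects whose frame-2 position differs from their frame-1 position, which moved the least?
the yellow hexagon

(moved 1.1)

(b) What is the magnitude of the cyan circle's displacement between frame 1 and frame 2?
3.9

The cyan circle moved from (12.4, 4.7) to (8.6, 5.4), a distance of √(3.8² + 0.7²) ≈ 3.9.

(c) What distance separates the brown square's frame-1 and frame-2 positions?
4.3

The brown square moved from (12.6, 14.0) to (8.8, 11.9), a distance of √(3.8² + 2.1²) ≈ 4.3.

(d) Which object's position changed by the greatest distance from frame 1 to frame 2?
the green triangle

(moved 6.4; next 5.9)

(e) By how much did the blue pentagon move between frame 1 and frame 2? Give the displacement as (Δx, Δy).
(5.8, -1.0)

The blue pentagon was at (7.4, 9.9) in frame 1 and (13.2, 8.9) in frame 2.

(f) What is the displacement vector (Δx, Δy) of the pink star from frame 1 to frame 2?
(1.6, -1.4)

The pink star was at (6.0, 12.8) in frame 1 and (7.6, 11.4) in frame 2.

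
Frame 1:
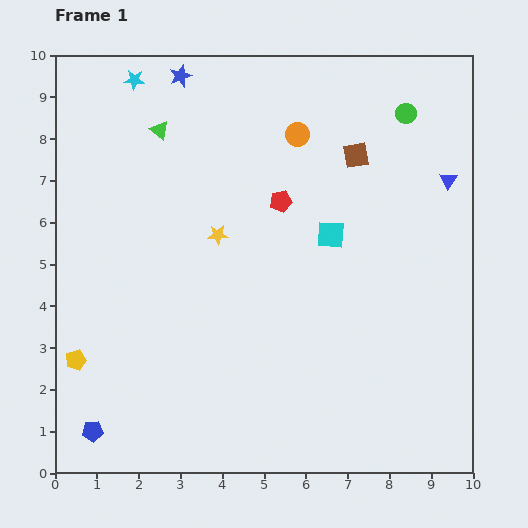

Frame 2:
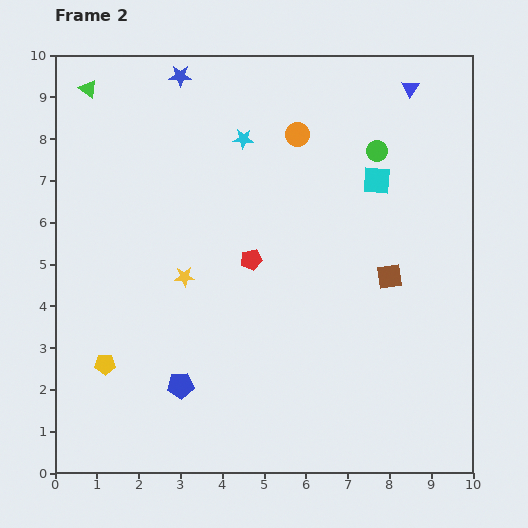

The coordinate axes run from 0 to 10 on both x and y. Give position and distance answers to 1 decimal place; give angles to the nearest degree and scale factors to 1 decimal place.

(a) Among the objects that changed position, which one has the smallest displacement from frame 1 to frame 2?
the yellow pentagon

(moved 0.7)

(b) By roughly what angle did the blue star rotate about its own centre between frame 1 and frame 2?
23° clockwise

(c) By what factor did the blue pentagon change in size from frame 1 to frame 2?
1.3×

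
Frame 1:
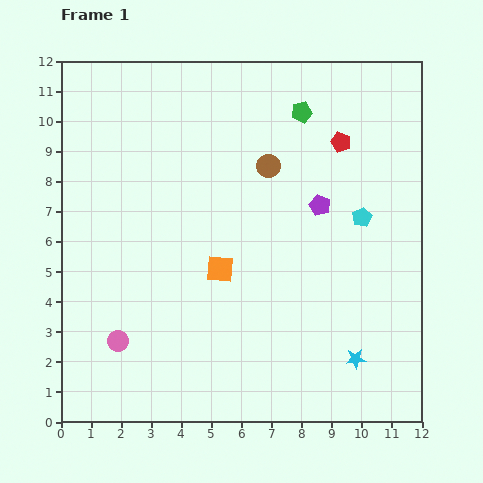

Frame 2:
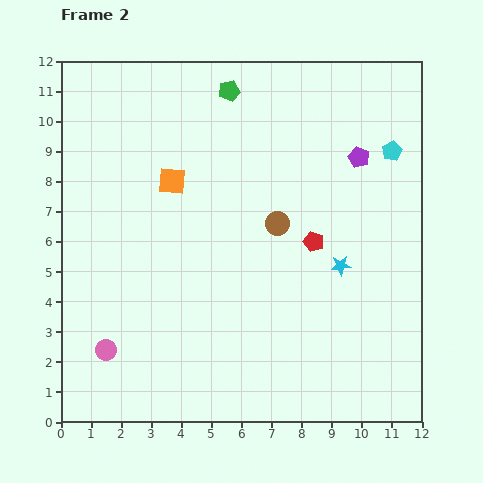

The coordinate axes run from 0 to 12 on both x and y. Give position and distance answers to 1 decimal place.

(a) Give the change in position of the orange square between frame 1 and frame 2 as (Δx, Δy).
(-1.6, 2.9)

The orange square was at (5.3, 5.1) in frame 1 and (3.7, 8.0) in frame 2.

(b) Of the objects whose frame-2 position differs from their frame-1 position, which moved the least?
the pink circle

(moved 0.5)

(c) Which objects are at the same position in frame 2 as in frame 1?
none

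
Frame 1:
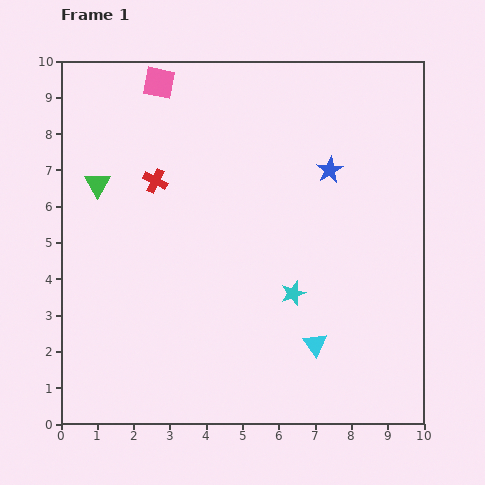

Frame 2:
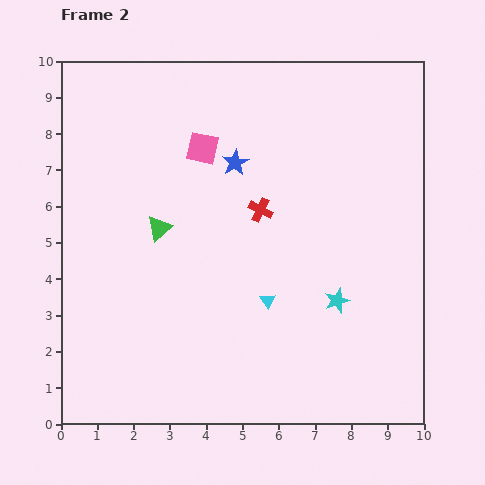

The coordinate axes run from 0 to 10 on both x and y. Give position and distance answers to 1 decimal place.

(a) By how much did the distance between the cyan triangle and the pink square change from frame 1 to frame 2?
-3.8

Distance in frame 1: 8.4. Distance in frame 2: 4.6.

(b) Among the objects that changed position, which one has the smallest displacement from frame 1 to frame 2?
the cyan star

(moved 1.2)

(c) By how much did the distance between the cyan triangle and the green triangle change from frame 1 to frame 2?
-3.8

Distance in frame 1: 7.4. Distance in frame 2: 3.6.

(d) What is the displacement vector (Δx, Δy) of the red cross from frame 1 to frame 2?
(2.9, -0.8)

The red cross was at (2.6, 6.7) in frame 1 and (5.5, 5.9) in frame 2.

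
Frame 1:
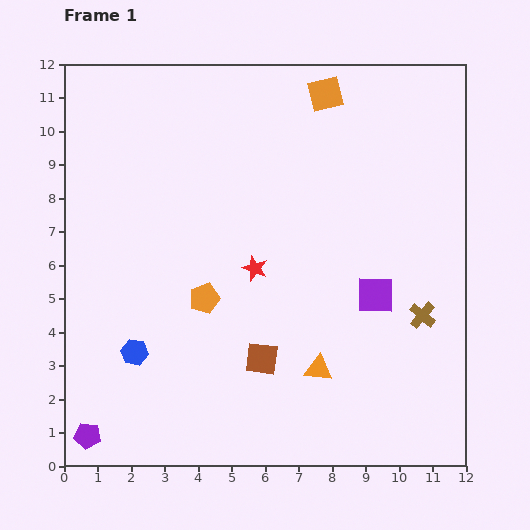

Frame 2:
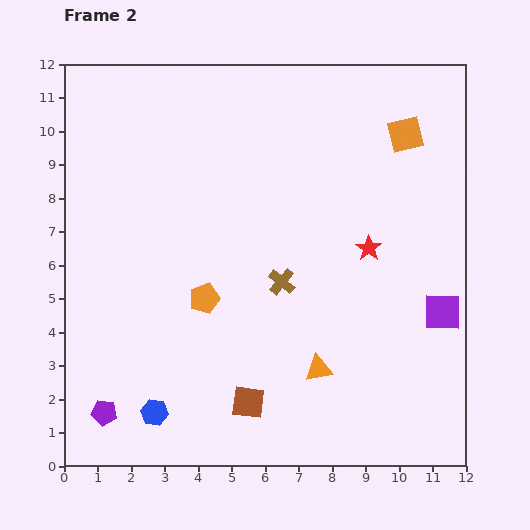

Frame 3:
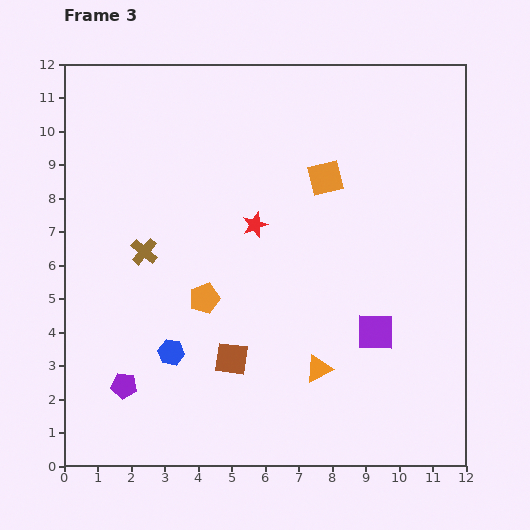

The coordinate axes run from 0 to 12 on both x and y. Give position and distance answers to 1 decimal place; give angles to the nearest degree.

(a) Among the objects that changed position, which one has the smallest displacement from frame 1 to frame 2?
the purple pentagon

(moved 0.9)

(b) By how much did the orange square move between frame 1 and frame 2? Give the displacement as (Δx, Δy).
(2.4, -1.2)

The orange square was at (7.8, 11.1) in frame 1 and (10.2, 9.9) in frame 2.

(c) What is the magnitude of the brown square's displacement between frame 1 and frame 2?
1.4

The brown square moved from (5.9, 3.2) to (5.5, 1.9), a distance of √(0.4² + 1.3²) ≈ 1.4.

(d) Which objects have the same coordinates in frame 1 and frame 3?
the orange pentagon, the orange triangle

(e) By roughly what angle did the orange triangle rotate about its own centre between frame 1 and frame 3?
32° counter-clockwise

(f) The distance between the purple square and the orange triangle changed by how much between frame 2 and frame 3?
-2.1

Distance in frame 2: 4.1. Distance in frame 3: 2.0.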